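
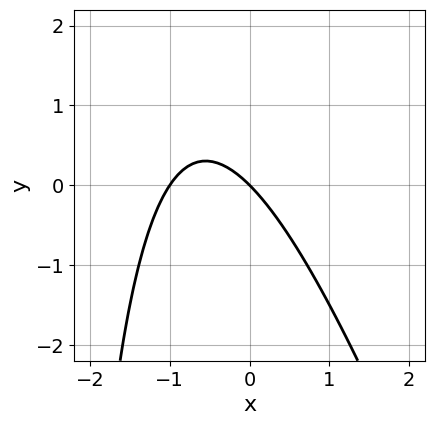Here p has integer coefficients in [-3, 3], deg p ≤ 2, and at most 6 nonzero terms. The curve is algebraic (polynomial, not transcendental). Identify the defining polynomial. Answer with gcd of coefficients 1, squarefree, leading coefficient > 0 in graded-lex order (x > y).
3*x^2 + x*y + 3*x + 3*y

Degree: no degree-1 curve has this shape, so deg p = 2.
From the axis intercepts and sections: it crosses the y-axis at the gridline y = 0; the x-axis gridline crossings are at x ∈ {-1, 0}.
Matching integer coefficients to the picture gives p.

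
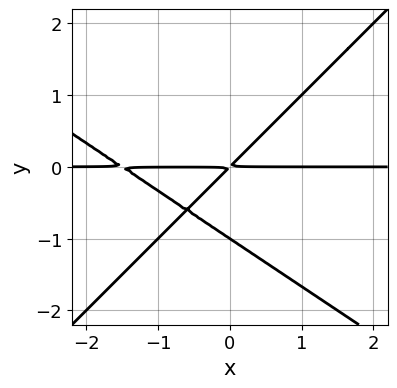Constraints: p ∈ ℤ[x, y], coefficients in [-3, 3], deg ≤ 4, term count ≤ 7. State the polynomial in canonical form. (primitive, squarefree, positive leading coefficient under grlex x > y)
1. Degree: the shape is more complex than any degree-2 curve, so deg p = 3.
2. From the visible intercepts: every point of the x-axis in the box is on the curve; it crosses the y-axis at the gridline y = -1.
3. These observations pin down the coefficients.

2*x^2*y + x*y^2 - 3*y^3 + 3*x*y - 3*y^2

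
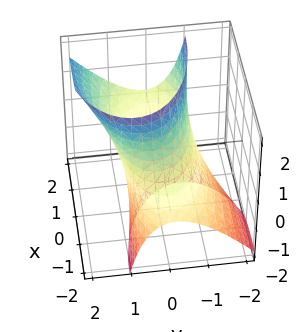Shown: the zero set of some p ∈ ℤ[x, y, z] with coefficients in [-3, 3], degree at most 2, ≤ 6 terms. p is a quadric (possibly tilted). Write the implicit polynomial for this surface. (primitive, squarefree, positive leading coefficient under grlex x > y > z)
1. Degree: no degree-1 surface has this shape, so deg p = 2.
2. Against the integer gridlines: it misses every integer gridline on the z-axis; among the integer gridlines, it crosses the y-axis at y ∈ {-1, 1}.
3. Solving for integer coefficients yields p as stated.

x^2 - 2*x*z + 3*y^2 - 2*y*z - 3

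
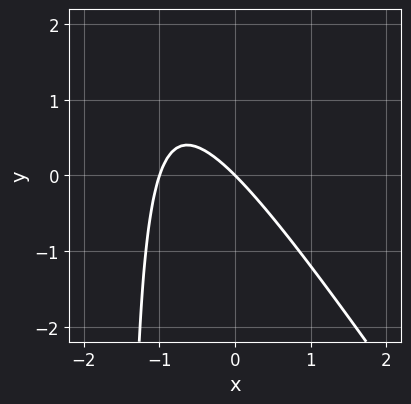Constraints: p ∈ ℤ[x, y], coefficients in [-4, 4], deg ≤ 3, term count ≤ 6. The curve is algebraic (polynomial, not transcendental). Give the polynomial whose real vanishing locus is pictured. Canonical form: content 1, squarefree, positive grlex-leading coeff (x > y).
3*x^2 + 2*x*y + 3*x + 3*y

First, the degree is 2 — the shape is more complex than any degree-1 curve.
Then, from the visible intercepts: the x-axis gridline crossings are at x ∈ {-1, 0}; it crosses the y-axis at the gridline y = 0.
Finally, together with the visible shape, these determine p as stated.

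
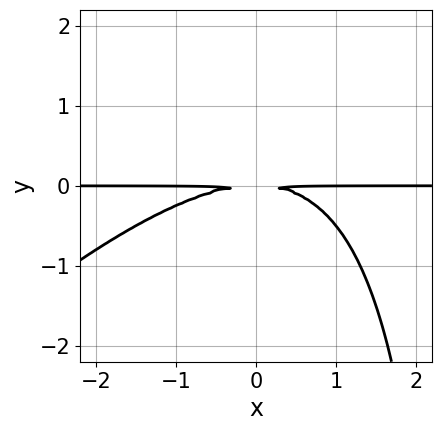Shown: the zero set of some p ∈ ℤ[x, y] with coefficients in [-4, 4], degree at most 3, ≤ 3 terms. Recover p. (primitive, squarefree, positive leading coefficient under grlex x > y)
The degree is 3 — no degree-2 curve has this shape.
Reading off the gridlines: every point of the x-axis in the box is on the curve.
These observations pin down the coefficients.

x^2*y - x*y^2 + 3*y^2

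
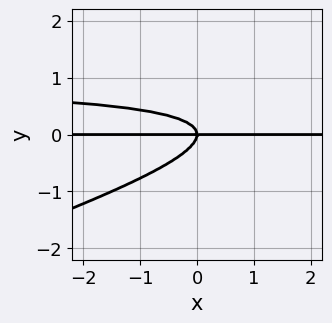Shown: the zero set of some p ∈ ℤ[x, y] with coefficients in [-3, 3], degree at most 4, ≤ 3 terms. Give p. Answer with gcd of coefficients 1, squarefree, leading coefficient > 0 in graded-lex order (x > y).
x*y^2 - 3*y^3 - x*y

1. deg p = 3. The shape is more complex than any degree-2 curve.
2. From the visible intercepts: every point of the x-axis in the box is on the curve; it crosses the y-axis at the gridline y = 0.
3. Fitting integer coefficients to these (and the overall shape) gives p.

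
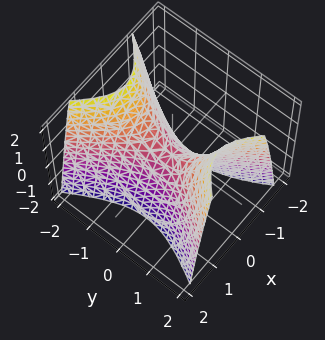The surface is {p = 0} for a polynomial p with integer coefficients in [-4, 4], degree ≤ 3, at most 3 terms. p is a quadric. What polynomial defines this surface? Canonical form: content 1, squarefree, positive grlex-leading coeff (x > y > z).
2*x^2 - y^2 + z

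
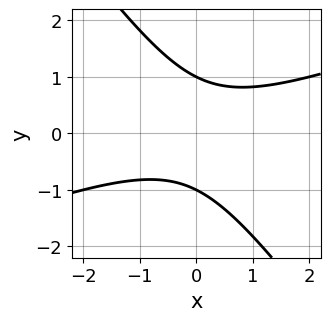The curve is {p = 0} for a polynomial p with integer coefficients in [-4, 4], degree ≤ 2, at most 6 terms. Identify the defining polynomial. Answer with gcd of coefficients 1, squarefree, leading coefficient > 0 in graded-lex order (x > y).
(a) The degree is 2 — no degree-1 curve has this shape.
(b) Observable constraints: the y-axis gridline crossings are at y ∈ {-1, 1}; the curve avoids every integer x-axis point in the box.
(c) Together with the visible shape, these determine p as stated.

x^2 - 2*x*y - 2*y^2 + 2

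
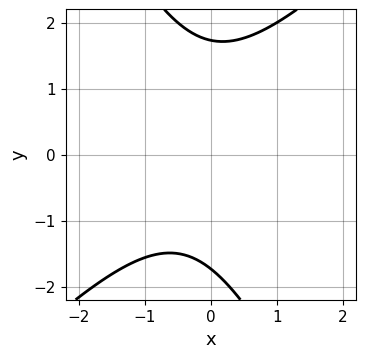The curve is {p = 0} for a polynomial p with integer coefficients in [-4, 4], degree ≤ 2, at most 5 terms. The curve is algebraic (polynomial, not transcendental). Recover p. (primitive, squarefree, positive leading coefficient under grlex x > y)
2*x^2 - x*y - y^2 + x + 3

First, degree: a generic line meets the curve in up to 2 points, so deg p = 2.
Next, against the integer gridlines: no x-intercept at any integer in the box.
Finally, matching integer coefficients to the picture gives p.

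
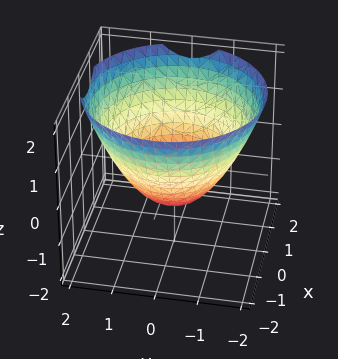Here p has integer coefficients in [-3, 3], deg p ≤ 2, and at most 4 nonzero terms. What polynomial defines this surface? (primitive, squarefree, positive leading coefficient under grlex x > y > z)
2*x^2 + 2*y^2 - 3*z - 3

(a) The degree is 2 — no degree-1 surface has this shape.
(b) By symmetry, every cross-section ⟂ z is a circle, so x, y appear only via x² + y².
(c) Observable constraints: a circular section at z = 1 has radius between 1 and 2; one z-axis crossing is at z = -1.
(d) These observations pin down the coefficients.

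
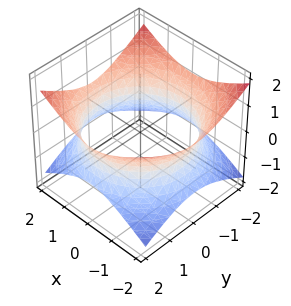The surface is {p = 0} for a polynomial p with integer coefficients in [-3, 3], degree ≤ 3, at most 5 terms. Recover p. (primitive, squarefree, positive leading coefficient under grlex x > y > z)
x^2 + y^2 - 2*z^2 - 3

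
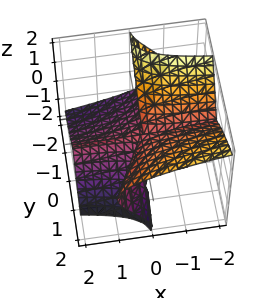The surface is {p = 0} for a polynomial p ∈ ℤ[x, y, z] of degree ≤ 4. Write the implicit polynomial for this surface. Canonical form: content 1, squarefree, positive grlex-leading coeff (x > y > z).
2*x*y^2 - y^3 + 3*y*z^2 + 2*z^3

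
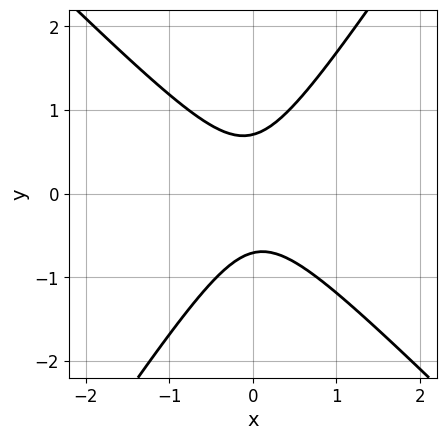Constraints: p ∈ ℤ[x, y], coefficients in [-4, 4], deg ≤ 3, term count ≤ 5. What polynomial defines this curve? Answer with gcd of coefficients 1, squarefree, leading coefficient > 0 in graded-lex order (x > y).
3*x^2 + x*y - 2*y^2 + 1

The degree is 2 — the shape is more complex than any degree-1 curve.
Reading off the gridlines: the curve avoids every integer x-axis point in the box.
Matching integer coefficients to the picture gives p.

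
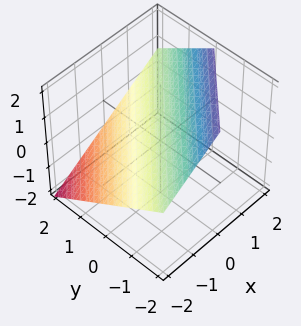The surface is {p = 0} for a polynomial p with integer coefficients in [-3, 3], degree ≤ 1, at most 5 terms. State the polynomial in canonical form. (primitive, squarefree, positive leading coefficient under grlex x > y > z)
1. The degree is 1 — every cross-section is a straight line — this is a plane.
2. From the visible intercepts: it meets the x-axis at x = -1 (among the integer gridlines); it crosses the y-axis at the gridline y = 1.
3. Putting this together gives p.

2*x - 2*y - 3*z + 2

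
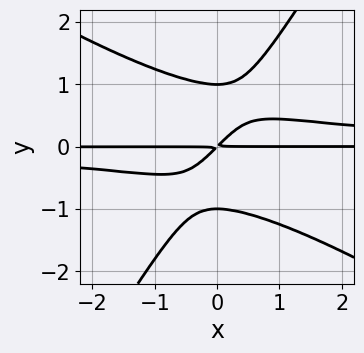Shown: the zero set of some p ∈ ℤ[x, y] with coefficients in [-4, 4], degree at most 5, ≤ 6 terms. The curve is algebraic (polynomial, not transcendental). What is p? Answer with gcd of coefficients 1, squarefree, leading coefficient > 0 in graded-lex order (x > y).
x^2*y^2 + x*y^3 - y^4 - x*y + y^2

(a) Degree: no degree-3 curve has this shape, so deg p = 4.
(b) Against the integer gridlines: the visible x-axis segment lies entirely on the curve; among the integer gridlines, it crosses the y-axis at y ∈ {-1, 1}.
(c) The integer polynomial consistent with all of this is the stated p.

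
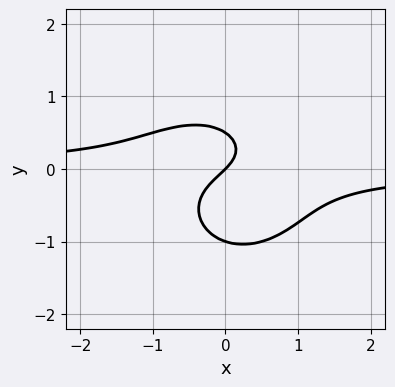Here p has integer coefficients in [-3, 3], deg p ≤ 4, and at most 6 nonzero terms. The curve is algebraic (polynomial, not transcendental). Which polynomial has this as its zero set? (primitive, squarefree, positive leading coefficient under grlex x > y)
(a) The degree is 3 — no degree-2 curve has this shape.
(b) From the visible intercepts: one x-axis crossing is at x = 0; among the integer gridlines, it crosses the y-axis at y ∈ {-1, 0}.
(c) Matching integer coefficients to the picture gives p.

2*x^2*y + 2*y^3 + y^2 + x - y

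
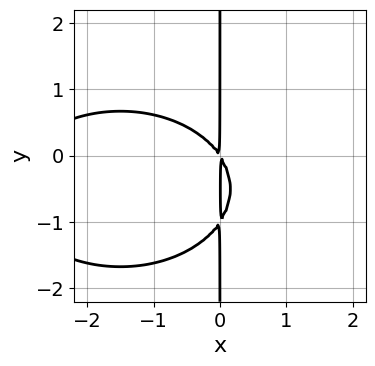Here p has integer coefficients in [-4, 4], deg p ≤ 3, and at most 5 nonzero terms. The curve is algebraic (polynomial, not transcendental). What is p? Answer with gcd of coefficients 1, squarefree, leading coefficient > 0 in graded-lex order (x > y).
x^3 + 2*x*y^2 + 3*x^2 + 2*x*y

1. Degree: a generic line meets the curve in up to 3 points, so deg p = 3.
2. Reading off the gridlines: every point of the y-axis in the box is on the curve.
3. Matching integer coefficients to the picture gives p.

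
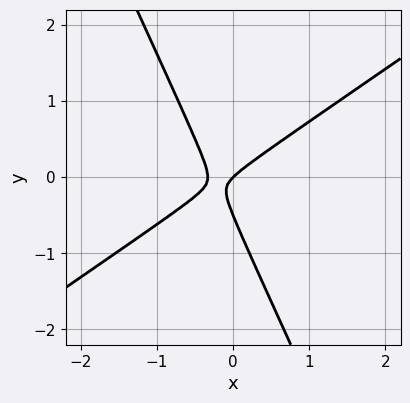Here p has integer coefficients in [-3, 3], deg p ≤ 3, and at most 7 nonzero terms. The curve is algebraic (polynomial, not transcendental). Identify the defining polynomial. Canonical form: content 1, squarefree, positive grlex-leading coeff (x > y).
3*x^2 - 3*x*y - 2*y^2 + x - y

(a) The degree is 2 — the shape is more complex than any degree-1 curve.
(b) From the axis intercepts and sections: it meets the x-axis at x = 0 (among the integer gridlines); it crosses the y-axis at the gridline y = 0.
(c) Together with the visible shape, these determine p as stated.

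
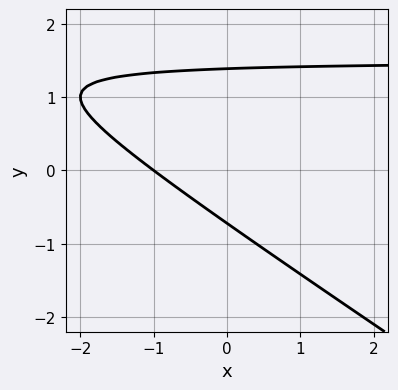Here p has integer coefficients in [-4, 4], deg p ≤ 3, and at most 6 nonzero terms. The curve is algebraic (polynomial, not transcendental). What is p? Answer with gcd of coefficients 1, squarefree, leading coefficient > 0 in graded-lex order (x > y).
deg p = 2. The shape is more complex than any degree-1 curve.
From the visible intercepts: it crosses the x-axis at the gridline x = -1.
Fitting integer coefficients to these (and the overall shape) gives p.

2*x*y + 3*y^2 - 3*x - 2*y - 3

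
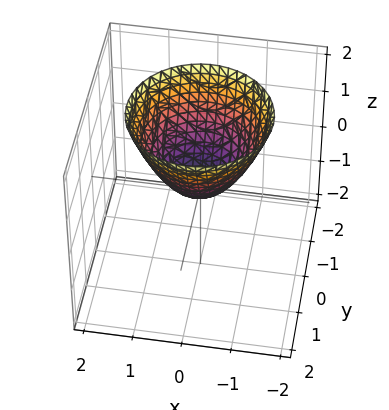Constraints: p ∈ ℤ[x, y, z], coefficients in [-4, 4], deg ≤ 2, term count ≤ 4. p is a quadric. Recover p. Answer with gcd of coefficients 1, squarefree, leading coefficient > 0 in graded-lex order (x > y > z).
1. Degree: a paraboloid; a quadric, so deg p = 2.
2. Symmetry: the z-axis is an axis of rotation, so x and y enter only as x² + y².
3. From the visible intercepts: it meets the z-axis at z = 0 (among the integer gridlines); a circular section at z = 1 has radius exactly 1.
4. Assembling these constraints gives the stated polynomial.

x^2 + y^2 - z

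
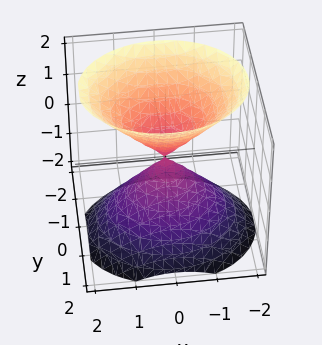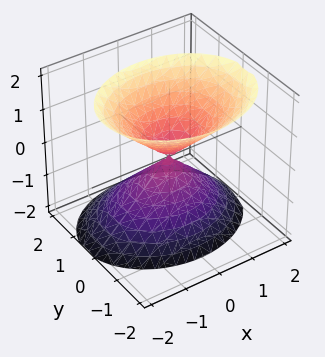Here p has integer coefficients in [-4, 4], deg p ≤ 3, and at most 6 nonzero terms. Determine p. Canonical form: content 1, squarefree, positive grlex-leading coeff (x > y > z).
2*x^2 + 3*y^2 + y*z - 2*z^2

(a) There are 2 components.
(b) Degree: the shape is more complex than any degree-1 surface, so deg p = 2.
(c) Reading off the gridlines: one z-axis crossing is at z = 0; it meets the y-axis at y = 0 (among the integer gridlines).
(d) These observations pin down the coefficients.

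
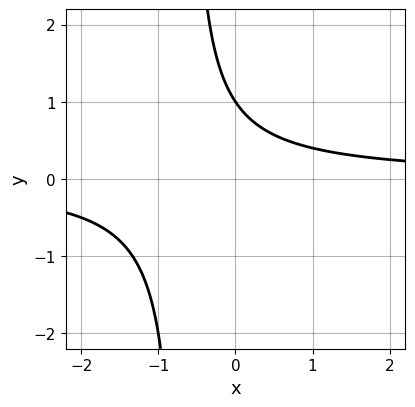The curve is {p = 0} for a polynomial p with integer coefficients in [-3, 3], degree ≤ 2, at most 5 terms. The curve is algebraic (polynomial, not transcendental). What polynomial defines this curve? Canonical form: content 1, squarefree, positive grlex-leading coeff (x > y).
3*x*y + 2*y - 2

First, deg p = 2. The shape is more complex than any degree-1 curve.
Then, reading off the gridlines: it misses every integer gridline on the x-axis; one y-axis crossing is at y = 1.
Finally, these observations pin down the coefficients.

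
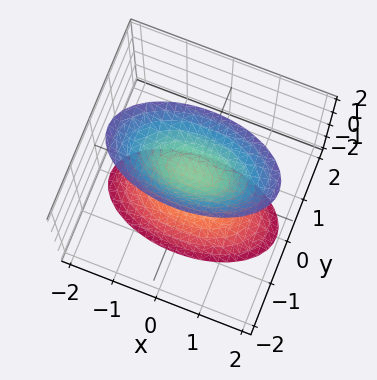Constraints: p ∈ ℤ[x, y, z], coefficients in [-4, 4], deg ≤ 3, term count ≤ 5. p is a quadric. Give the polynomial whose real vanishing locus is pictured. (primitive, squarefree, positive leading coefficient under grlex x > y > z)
1. The picture has 2 separate pieces. Treating them together as one polynomial.
2. The degree is 2 — two separate bowl-shaped sheets opening away from each other; a quadric.
3. Symmetries: mirror symmetry x ↦ −x ⇒ only even powers of x; the y ↦ −y reflection is a symmetry, so y appears only in even powers; mirror symmetry z ↦ −z ⇒ only even powers of z.
4. From the visible intercepts: no x-intercept at any integer in the box; the z-axis gridline crossings are at z ∈ {-1, 1}; it misses every integer gridline on the y-axis.
5. Solving for integer coefficients yields p as stated.

x^2 + 3*y^2 - z^2 + 1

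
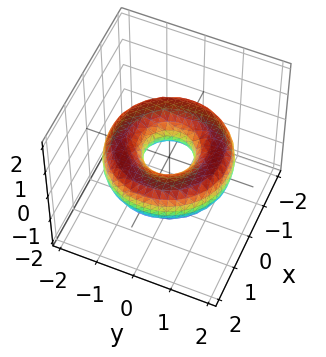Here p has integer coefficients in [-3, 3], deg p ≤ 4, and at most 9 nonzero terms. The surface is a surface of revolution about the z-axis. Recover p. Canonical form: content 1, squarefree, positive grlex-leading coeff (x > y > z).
x^4 + 2*x^2*y^2 + y^4 - 3*x^2 - 3*y^2 + 3*z^2 + 1

1. deg p = 4. A generic line meets the surface in up to 4 points.
2. Symmetries: rotational symmetry about the z-axis ⇒ p depends on x, y only through x² + y².
3. Observable constraints: a circular section at z = 0 has radius between 0 and 1; it misses every integer gridline on the z-axis.
4. Assembling these constraints gives the stated polynomial.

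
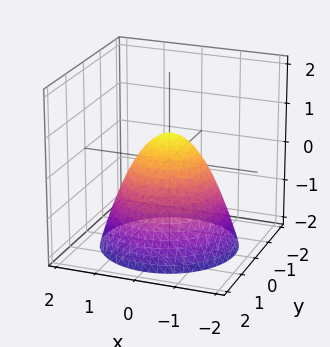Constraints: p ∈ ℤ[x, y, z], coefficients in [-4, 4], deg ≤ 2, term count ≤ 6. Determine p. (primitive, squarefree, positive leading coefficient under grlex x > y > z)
3*x^2 + 3*y^2 + 3*z - 2

First, deg p = 2. The shape is more complex than any degree-1 surface.
Next, symmetries: the z-axis is an axis of rotation, so x and y enter only as x² + y².
Then, from the visible intercepts: a circular section at z = -1 has radius between 1 and 2.
Finally, the integer polynomial consistent with all of this is the stated p.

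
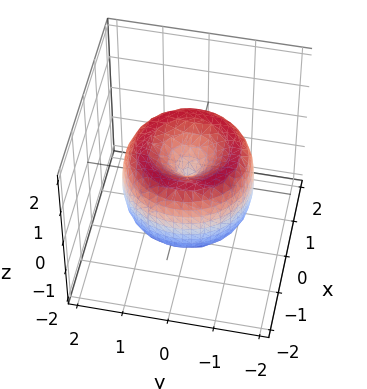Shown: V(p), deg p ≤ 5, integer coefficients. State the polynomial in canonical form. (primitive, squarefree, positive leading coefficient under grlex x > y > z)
x^4 + 2*x^2*y^2 + y^4 - 2*x^2 - 2*y^2 + z^2

1. deg p = 4.
2. Symmetries: rotational symmetry about the z-axis ⇒ p depends on x, y only through x² + y².
3. Checking where it meets the axes: it meets the z-axis at z = 0 (among the integer gridlines); one y-axis crossing is at y = 0; a circular section at z = 1 has radius exactly 1; one x-axis crossing is at x = 0.
4. These observations pin down the coefficients.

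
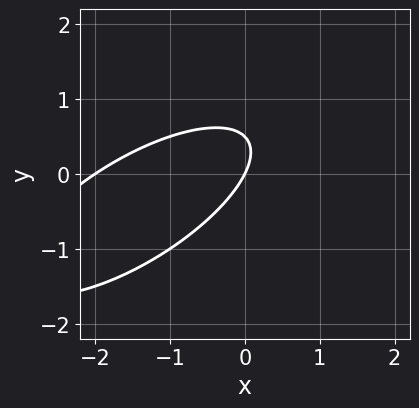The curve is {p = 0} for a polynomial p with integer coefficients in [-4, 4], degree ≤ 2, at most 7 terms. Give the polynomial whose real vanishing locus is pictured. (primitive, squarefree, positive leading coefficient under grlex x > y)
x^2 - 2*x*y + 2*y^2 + 2*x - y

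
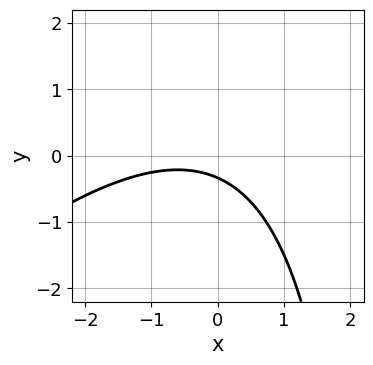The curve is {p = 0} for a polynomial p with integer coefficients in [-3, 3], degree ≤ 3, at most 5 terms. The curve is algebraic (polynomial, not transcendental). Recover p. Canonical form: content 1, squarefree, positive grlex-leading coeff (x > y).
x^2 - x*y + x + 3*y + 1

deg p = 2.
From the axis intercepts and sections: the curve avoids every integer x-axis point in the box.
Fitting integer coefficients to these (and the overall shape) gives p.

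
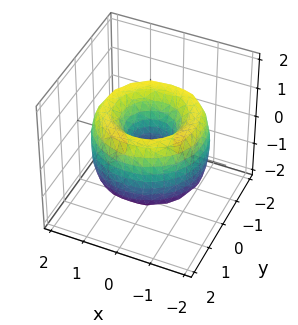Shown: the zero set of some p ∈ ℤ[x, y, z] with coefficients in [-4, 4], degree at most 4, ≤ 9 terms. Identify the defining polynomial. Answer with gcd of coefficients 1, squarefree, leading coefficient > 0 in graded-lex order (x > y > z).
x^4 + 2*x^2*y^2 + y^4 - 3*x^2 - 3*y^2 + z^2 + 1

Degree: a generic line meets the surface in up to 4 points, so deg p = 4.
Symmetries: rotational symmetry about the z-axis ⇒ p depends on x, y only through x² + y².
Against the integer gridlines: a circular section at z = 1 has radius exactly 1; it misses every integer gridline on the z-axis.
Matching integer coefficients to the picture gives p.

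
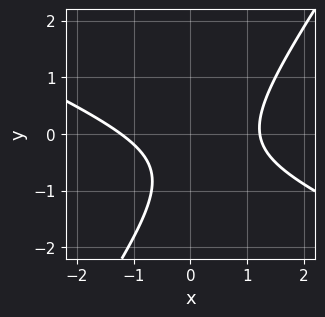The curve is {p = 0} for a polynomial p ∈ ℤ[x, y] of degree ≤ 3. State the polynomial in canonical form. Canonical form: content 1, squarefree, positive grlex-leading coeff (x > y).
2*x^2 + 3*x*y - 3*y^2 - 3*y - 3

First, degree: a generic line meets the curve in up to 2 points, so deg p = 2.
Then, reading off the gridlines: no y-intercept at any integer in the box.
Finally, fitting integer coefficients to these (and the overall shape) gives p.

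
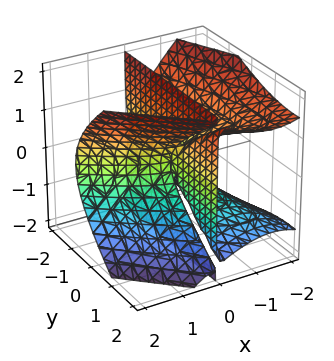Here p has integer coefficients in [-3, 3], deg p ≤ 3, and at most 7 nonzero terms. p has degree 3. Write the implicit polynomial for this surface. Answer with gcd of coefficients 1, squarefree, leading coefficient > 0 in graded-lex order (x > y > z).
2*x^3 + 3*x^2*y + x*y^2 - 3*x*z^2 + 3*x*y

The degree is 3 — the shape is more complex than any degree-2 surface.
From the visible intercepts: it meets the x-axis at x = 0 (among the integer gridlines); every point of the z-axis in the box is on the surface; the visible y-axis segment lies entirely on the surface.
Putting this together gives p.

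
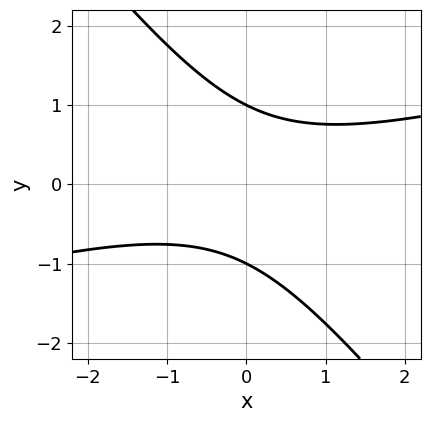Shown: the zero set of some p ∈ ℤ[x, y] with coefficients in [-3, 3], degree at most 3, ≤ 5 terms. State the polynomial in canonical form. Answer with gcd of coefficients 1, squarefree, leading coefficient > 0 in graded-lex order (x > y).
x^2 - 3*x*y - 3*y^2 + 3

1. The degree is 2 — no degree-1 curve has this shape.
2. Against the integer gridlines: the y-axis gridline crossings are at y ∈ {-1, 1}; it misses every integer gridline on the x-axis.
3. Matching integer coefficients to the picture gives p.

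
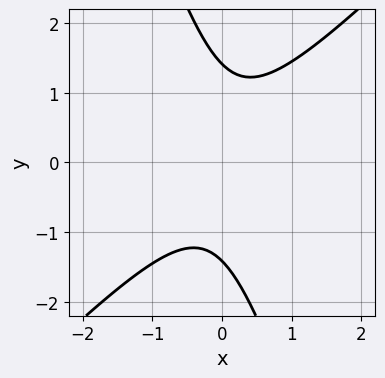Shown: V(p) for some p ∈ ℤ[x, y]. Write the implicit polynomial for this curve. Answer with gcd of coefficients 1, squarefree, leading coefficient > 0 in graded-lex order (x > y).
3*x^2 - 2*x*y - y^2 + 2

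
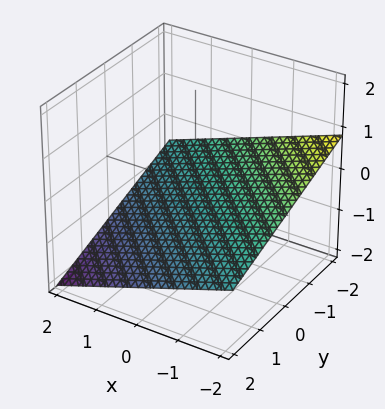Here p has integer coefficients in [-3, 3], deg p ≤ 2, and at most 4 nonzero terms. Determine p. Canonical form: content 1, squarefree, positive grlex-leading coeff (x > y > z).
(a) Degree: the surface is flat (a plane), so deg p = 1.
(b) Observable constraints: one y-axis crossing is at y = -2; one x-axis crossing is at x = -2.
(c) Fitting integer coefficients to these (and the overall shape) gives p.

x + y + 3*z + 2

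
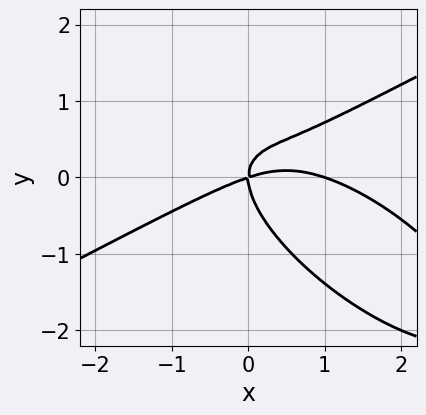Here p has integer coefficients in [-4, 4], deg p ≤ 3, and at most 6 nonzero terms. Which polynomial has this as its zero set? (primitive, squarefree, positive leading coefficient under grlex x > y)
x^3 - 2*x*y^2 - 3*y^3 - x^2 + 3*x*y

1. The degree is 3 — a generic line meets the curve in up to 3 points.
2. Against the integer gridlines: one y-axis crossing is at y = 0; the x-axis gridline crossings are at x ∈ {0, 1}.
3. These observations pin down the coefficients.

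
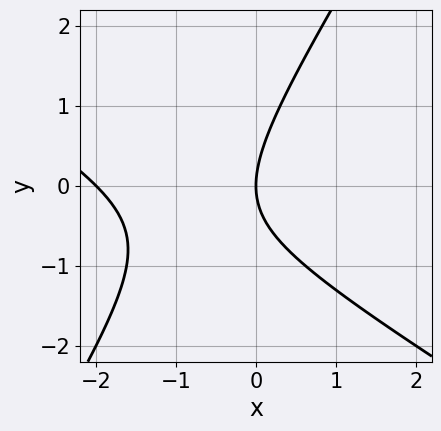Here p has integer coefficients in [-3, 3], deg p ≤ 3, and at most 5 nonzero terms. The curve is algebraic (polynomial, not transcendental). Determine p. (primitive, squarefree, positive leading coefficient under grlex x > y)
The degree is 2 — no degree-1 curve has this shape.
Against the integer gridlines: among the integer gridlines, it crosses the x-axis at x ∈ {-2, 0}; it crosses the y-axis at the gridline y = 0.
Putting this together gives p.

x^2 + x*y - y^2 + 2*x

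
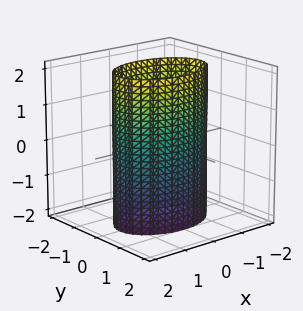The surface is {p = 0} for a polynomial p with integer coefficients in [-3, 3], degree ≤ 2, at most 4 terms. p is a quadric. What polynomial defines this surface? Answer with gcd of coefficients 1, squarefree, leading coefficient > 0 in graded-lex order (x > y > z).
1. deg p = 2. Constant cross-section along one axis; a quadric.
2. Symmetries: the x ↦ −x reflection is a symmetry, so x appears only in even powers; the y ↦ −y reflection is a symmetry, so y appears only in even powers; the z ↦ −z reflection is a symmetry, so z appears only in even powers.
3. Checking where it meets the axes: the surface avoids every integer z-axis point in the box; the y-axis gridline crossings are at y ∈ {-1, 1}.
4. Putting this together gives p.

x^2 + 2*y^2 - 2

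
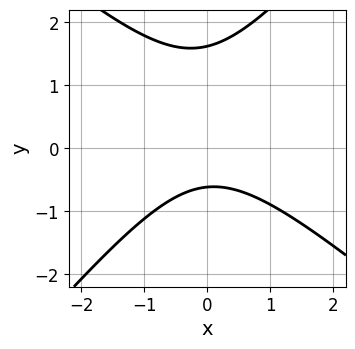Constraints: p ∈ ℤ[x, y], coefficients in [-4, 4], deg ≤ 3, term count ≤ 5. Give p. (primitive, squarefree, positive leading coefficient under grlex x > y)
3*x^2 + x*y - 3*y^2 + 3*y + 3

(a) The degree is 2 — no degree-1 curve has this shape.
(b) Against the integer gridlines: it misses every integer gridline on the x-axis.
(c) Putting this together gives p.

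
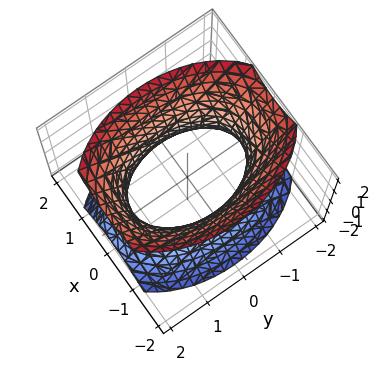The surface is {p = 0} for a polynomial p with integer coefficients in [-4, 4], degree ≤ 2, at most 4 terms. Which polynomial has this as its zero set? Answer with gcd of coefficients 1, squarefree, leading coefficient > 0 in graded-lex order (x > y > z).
2*x^2 + y^2 - z^2 - 2

1. The degree is 2 — one connected sheet with a waist; a quadric.
2. Symmetries: mirror symmetry z ↦ −z ⇒ only even powers of z; it's symmetric under x → −x, forcing even powers of x; mirror symmetry y ↦ −y ⇒ only even powers of y.
3. Observable constraints: among the integer gridlines, it crosses the x-axis at x ∈ {-1, 1}; the surface avoids every integer z-axis point in the box.
4. The integer polynomial consistent with all of this is the stated p.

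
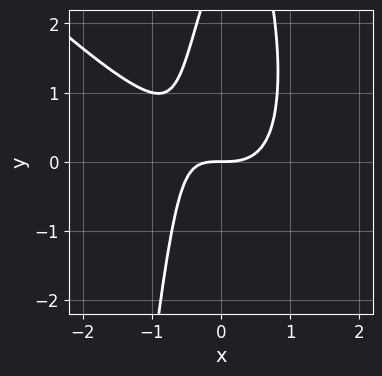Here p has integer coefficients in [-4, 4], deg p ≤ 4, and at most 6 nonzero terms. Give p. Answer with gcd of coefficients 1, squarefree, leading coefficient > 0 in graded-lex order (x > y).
deg p = 3. No degree-2 curve has this shape.
Checking where it meets the axes: it meets the y-axis at y = 0 (among the integer gridlines); it meets the x-axis at x = 0 (among the integer gridlines).
Together with the visible shape, these determine p as stated.

3*x^3 + 3*x^2*y - 2*x*y + y^2 - 3*y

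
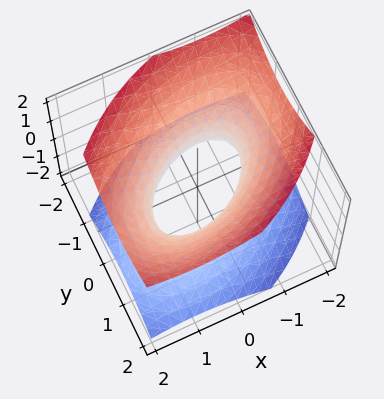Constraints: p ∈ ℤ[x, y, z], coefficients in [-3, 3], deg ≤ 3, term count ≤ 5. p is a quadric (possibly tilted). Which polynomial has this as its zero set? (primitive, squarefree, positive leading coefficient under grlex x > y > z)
2*x^2 - 2*x*y + 3*y^2 - 3*z^2 - 2

1. deg p = 2. A generic line meets the surface in up to 2 points.
2. Checking where it meets the axes: the surface avoids every integer z-axis point in the box; among the integer gridlines, it crosses the x-axis at x ∈ {-1, 1}.
3. Matching integer coefficients to the picture gives p.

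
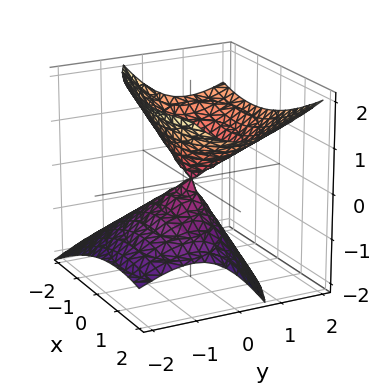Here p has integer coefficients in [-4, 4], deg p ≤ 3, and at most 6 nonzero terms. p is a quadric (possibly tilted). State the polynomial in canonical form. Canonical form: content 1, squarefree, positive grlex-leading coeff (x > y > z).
(a) Degree: the shape is more complex than any degree-1 surface, so deg p = 2.
(b) Against the integer gridlines: one x-axis crossing is at x = 0; one z-axis crossing is at z = 0.
(c) Putting this together gives p.

x^2 + x*y + 2*y^2 - 2*y*z - 2*z^2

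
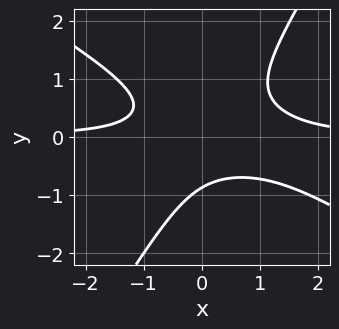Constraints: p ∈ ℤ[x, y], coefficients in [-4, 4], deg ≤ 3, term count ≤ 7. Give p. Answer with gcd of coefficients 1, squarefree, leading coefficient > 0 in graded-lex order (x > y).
1. The degree is 3 — the shape is more complex than any degree-2 curve.
2. Against the integer gridlines: it misses every integer gridline on the x-axis.
3. Assembling these constraints gives the stated polynomial.

3*x^2*y + 3*x*y^2 - 3*y^3 - 2*x*y - 2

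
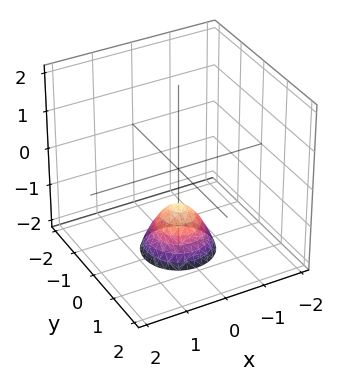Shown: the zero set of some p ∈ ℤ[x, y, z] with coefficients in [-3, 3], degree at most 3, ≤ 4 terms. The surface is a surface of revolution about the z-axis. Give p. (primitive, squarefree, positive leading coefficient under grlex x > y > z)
3*x^2 + 3*y^2 + 2*z + 2

(a) Degree: the shape is more complex than any degree-1 surface, so deg p = 2.
(b) Symmetry: the surface is invariant under rotation about z: p = q(x² + y², z).
(c) Observable constraints: it misses every integer gridline on the y-axis; a circular section at z = -2 has radius between 0 and 1.
(d) Assembling these constraints gives the stated polynomial.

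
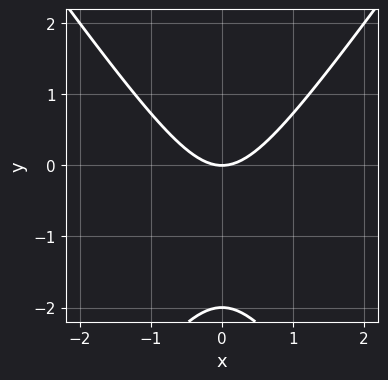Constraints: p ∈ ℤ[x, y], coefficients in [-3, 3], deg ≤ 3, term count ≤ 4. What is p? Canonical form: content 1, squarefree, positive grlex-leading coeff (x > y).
First, degree: the shape is more complex than any degree-1 curve, so deg p = 2.
Then, symmetries: the x ↦ −x reflection is a symmetry, so x appears only in even powers.
Then, checking where it meets the axes: it meets the x-axis at x = 0 (among the integer gridlines); among the integer gridlines, it crosses the y-axis at y ∈ {-2, 0}.
Finally, putting this together gives p.

2*x^2 - y^2 - 2*y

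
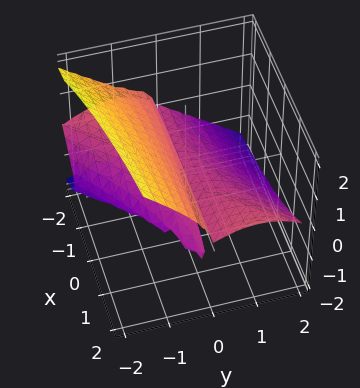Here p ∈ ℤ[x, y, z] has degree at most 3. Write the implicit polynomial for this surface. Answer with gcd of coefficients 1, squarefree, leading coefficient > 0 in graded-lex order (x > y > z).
deg p = 3. A generic line meets the surface in up to 3 points.
Reading off the gridlines: the visible x-axis segment lies entirely on the surface; it crosses the z-axis at the gridline z = 0.
Together with the visible shape, these determine p as stated.

x*y^2 - y^3 - 2*z^3 - 3*y*z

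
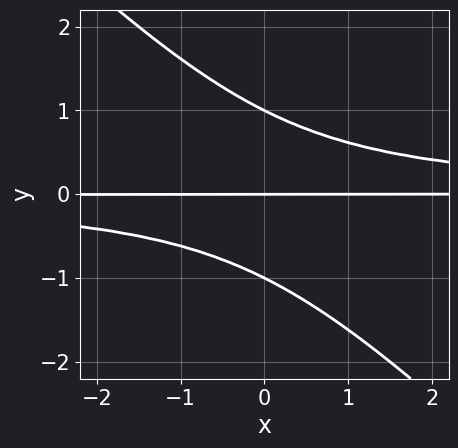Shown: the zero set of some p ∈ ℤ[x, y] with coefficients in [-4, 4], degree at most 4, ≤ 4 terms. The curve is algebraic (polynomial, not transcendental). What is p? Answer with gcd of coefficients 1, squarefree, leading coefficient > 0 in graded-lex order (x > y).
1. The degree is 3 — the shape is more complex than any degree-2 curve.
2. From the visible intercepts: every point of the x-axis in the box is on the curve; among the integer gridlines, it crosses the y-axis at y ∈ {-1, 0, 1}.
3. Putting this together gives p.

x*y^2 + y^3 - y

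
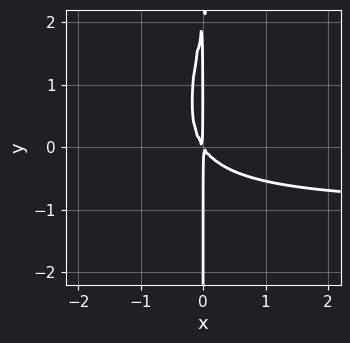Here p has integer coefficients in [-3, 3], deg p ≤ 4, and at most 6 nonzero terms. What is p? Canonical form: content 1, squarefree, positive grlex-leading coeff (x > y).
3*x^2*y - x*y^2 + 3*x^2 + 2*x*y

deg p = 3.
Observable constraints: the visible y-axis segment lies entirely on the curve.
Fitting integer coefficients to these (and the overall shape) gives p.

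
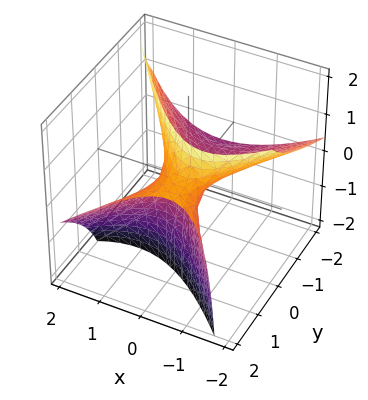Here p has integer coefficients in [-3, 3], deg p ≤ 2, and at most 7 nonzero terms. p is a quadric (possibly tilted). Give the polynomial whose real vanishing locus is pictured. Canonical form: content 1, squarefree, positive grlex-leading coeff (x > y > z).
2*x^2 + 2*x*z - y^2 + 3*y*z - 2*z

deg p = 2. No degree-1 surface has this shape.
Against the integer gridlines: one x-axis crossing is at x = 0; it meets the y-axis at y = 0 (among the integer gridlines); it crosses the z-axis at the gridline z = 0.
These observations pin down the coefficients.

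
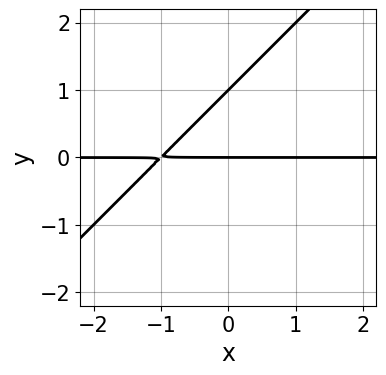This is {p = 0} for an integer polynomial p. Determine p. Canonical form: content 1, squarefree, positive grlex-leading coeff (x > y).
1. Degree: the shape is more complex than any degree-1 curve, so deg p = 2.
2. Against the integer gridlines: the visible x-axis segment lies entirely on the curve; among the integer gridlines, it crosses the y-axis at y ∈ {0, 1}.
3. The integer polynomial consistent with all of this is the stated p.

x*y - y^2 + y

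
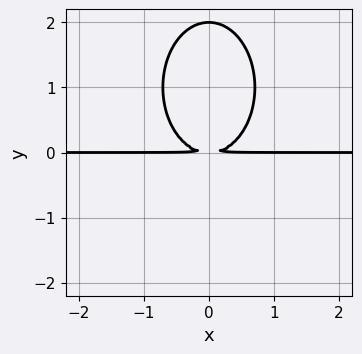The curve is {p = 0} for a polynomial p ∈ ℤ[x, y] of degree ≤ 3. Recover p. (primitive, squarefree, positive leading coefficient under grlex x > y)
2*x^2*y + y^3 - 2*y^2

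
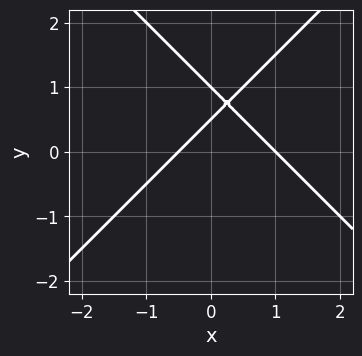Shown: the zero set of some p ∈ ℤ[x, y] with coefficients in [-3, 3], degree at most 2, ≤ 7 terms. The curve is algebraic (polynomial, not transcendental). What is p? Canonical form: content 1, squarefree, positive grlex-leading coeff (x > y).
Degree: the shape is more complex than any degree-1 curve, so deg p = 2.
Checking where it meets the axes: it meets the y-axis at y = 1 (among the integer gridlines); it crosses the x-axis at the gridline x = 1.
Assembling these constraints gives the stated polynomial.

2*x^2 - 2*y^2 - x + 3*y - 1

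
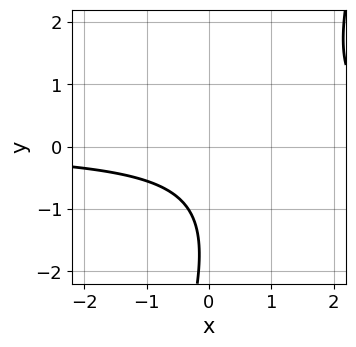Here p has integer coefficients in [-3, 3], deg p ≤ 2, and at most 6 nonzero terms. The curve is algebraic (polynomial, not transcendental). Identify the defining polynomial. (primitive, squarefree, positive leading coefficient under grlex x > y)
3*x*y - y^2 - 3*y - 3

The degree is 2 — the shape is more complex than any degree-1 curve.
From the axis intercepts and sections: no y-intercept at any integer in the box; the curve avoids every integer x-axis point in the box.
These observations pin down the coefficients.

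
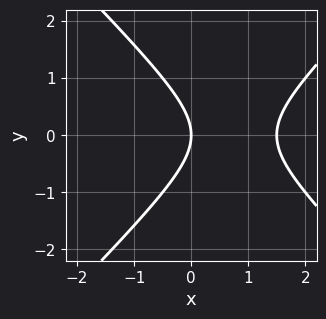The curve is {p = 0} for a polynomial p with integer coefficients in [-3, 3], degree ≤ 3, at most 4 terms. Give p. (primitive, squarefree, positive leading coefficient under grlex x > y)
Degree: a generic line meets the curve in up to 2 points, so deg p = 2.
Symmetries: the y ↦ −y reflection is a symmetry, so y appears only in even powers.
From the axis intercepts and sections: one y-axis crossing is at y = 0; it crosses the x-axis at the gridline x = 0.
The integer polynomial consistent with all of this is the stated p.

2*x^2 - 2*y^2 - 3*x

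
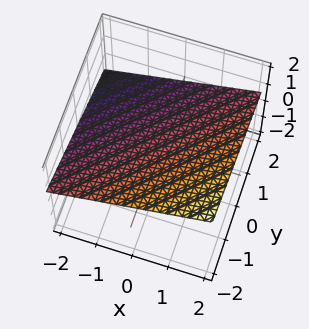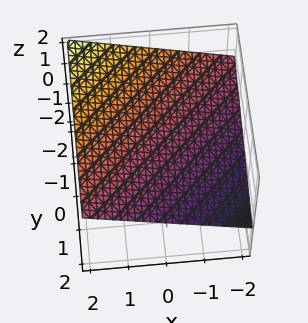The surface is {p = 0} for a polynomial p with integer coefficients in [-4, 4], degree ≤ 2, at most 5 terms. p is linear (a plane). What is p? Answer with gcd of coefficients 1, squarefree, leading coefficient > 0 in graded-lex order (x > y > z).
x - y - 3*z + 2

(a) The degree is 1 — every cross-section is a straight line — this is a plane.
(b) From the axis intercepts and sections: it crosses the x-axis at the gridline x = -2; it crosses the y-axis at the gridline y = 2.
(c) The integer polynomial consistent with all of this is the stated p.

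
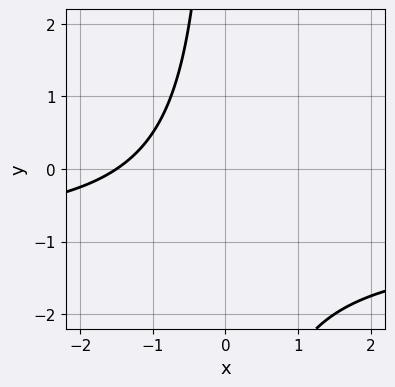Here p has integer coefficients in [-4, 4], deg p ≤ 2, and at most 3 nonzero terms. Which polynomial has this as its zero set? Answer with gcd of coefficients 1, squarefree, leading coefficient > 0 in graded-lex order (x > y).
2*x*y + 2*x + 3

(a) The degree is 2 — a generic line meets the curve in up to 2 points.
(b) Checking where it meets the axes: the curve avoids every integer y-axis point in the box.
(c) Fitting integer coefficients to these (and the overall shape) gives p.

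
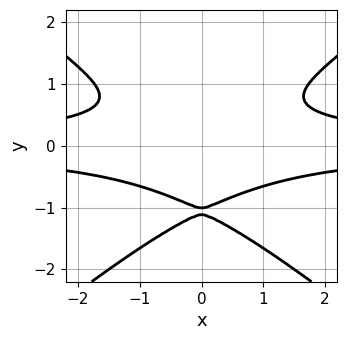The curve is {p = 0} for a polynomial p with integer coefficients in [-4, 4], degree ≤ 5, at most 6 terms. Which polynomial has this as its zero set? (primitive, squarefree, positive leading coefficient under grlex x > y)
First, the degree is 4 — a generic line meets the curve in up to 4 points.
Next, symmetries: it's symmetric under x → −x, forcing even powers of x.
Then, against the integer gridlines: no x-intercept at any integer in the box; it meets the y-axis at y = -1 (among the integer gridlines).
Finally, putting this together gives p.

2*x^2*y^2 - 3*y^4 - 3*y^3 + 2*y^2 - 2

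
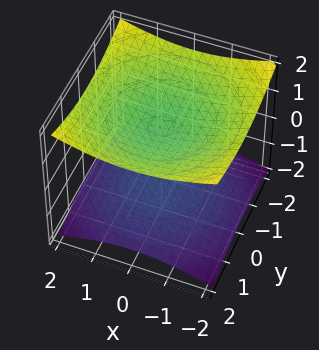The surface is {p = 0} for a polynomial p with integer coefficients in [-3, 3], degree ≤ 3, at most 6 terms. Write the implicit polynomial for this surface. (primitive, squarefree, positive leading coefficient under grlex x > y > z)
First, there are 2 components. They look like related sheets of one shape, so recover p as a whole.
Then, deg p = 2. Two sheets facing apart; a quadric.
Next, symmetries: the z ↦ −z reflection is a symmetry, so z appears only in even powers; the z-axis is an axis of rotation, so x and y enter only as x² + y².
Next, checking where it meets the axes: no x-intercept at any integer in the box; the z-axis gridline crossings are at z ∈ {-1, 1}; it misses every integer gridline on the y-axis.
Finally, putting this together gives p.

x^2 + y^2 - 3*z^2 + 3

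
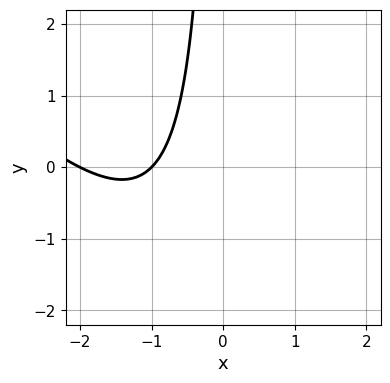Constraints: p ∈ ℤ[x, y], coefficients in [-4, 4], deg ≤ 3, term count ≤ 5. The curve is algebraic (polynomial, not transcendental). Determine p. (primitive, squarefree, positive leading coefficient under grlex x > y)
deg p = 2. A generic line meets the curve in up to 2 points.
Reading off the gridlines: the curve avoids every integer y-axis point in the box; among the integer gridlines, it crosses the x-axis at x ∈ {-2, -1}.
Solving for integer coefficients yields p as stated.

x^2 + x*y + 3*x + 2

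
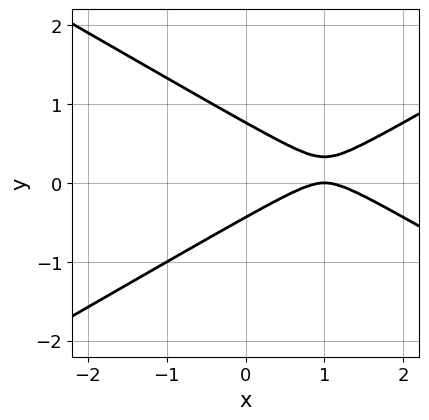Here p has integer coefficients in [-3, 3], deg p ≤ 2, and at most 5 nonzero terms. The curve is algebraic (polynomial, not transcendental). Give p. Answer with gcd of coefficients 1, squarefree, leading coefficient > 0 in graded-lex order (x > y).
The degree is 2 — no degree-1 curve has this shape.
From the axis intercepts and sections: one x-axis crossing is at x = 1.
Putting this together gives p.

x^2 - 3*y^2 - 2*x + y + 1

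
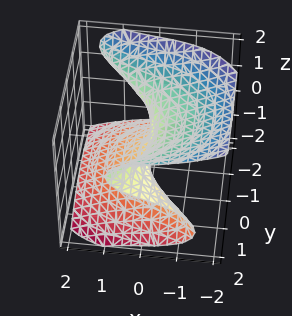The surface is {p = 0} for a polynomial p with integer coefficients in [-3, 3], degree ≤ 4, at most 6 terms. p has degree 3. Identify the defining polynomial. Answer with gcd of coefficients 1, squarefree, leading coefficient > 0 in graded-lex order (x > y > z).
x^3 - 2*y^2*z + y*z^2 + 3*z^3 + 3*x

First, deg p = 3. No degree-2 surface has this shape.
Then, from the visible intercepts: the visible y-axis segment lies entirely on the surface; it crosses the x-axis at the gridline x = 0.
Finally, these observations pin down the coefficients.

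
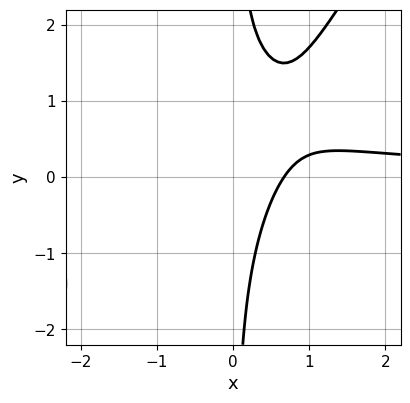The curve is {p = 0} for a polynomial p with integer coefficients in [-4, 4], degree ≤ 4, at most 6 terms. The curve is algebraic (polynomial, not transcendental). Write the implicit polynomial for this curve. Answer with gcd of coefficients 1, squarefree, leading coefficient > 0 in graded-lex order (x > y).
1. deg p = 3. No degree-2 curve has this shape.
2. Checking where it meets the axes: it misses every integer gridline on the y-axis.
3. These observations pin down the coefficients.

3*x^2*y - 2*x*y^2 + x*y - 3*x + 2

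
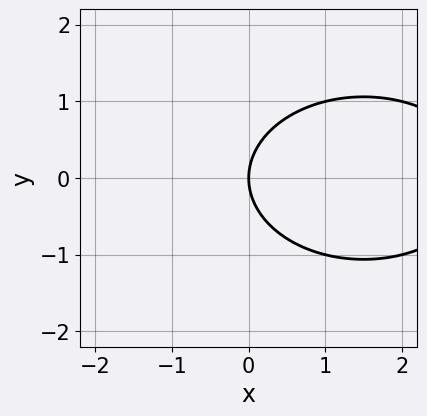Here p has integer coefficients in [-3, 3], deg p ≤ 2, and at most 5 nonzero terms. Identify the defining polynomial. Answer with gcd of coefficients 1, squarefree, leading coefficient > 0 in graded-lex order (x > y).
x^2 + 2*y^2 - 3*x

1. Degree: a generic line meets the curve in up to 2 points, so deg p = 2.
2. Symmetries: mirror symmetry y ↦ −y ⇒ only even powers of y.
3. From the visible intercepts: one y-axis crossing is at y = 0; it crosses the x-axis at the gridline x = 0.
4. Assembling these constraints gives the stated polynomial.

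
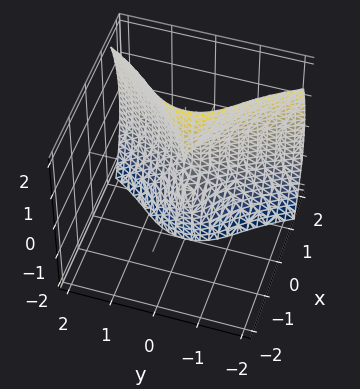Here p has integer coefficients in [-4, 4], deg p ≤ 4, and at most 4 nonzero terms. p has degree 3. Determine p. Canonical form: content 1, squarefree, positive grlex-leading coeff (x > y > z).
Degree: no degree-2 surface has this shape, so deg p = 3.
From the axis intercepts and sections: every point of the z-axis in the box is on the surface.
The integer polynomial consistent with all of this is the stated p.

3*x^3 + x*z^2 - 2*x^2 - 2*y^2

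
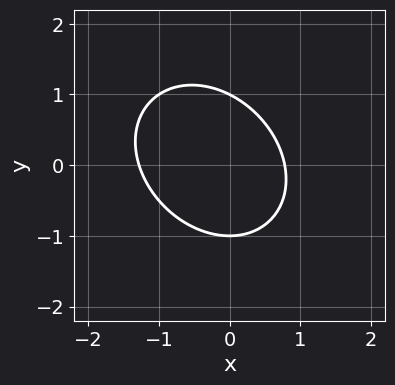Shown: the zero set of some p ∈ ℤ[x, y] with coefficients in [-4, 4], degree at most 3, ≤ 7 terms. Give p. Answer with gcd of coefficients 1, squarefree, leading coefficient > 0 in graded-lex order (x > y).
2*x^2 + x*y + 2*y^2 + x - 2

deg p = 2. The shape is more complex than any degree-1 curve.
From the visible intercepts: the y-axis gridline crossings are at y ∈ {-1, 1}.
Matching integer coefficients to the picture gives p.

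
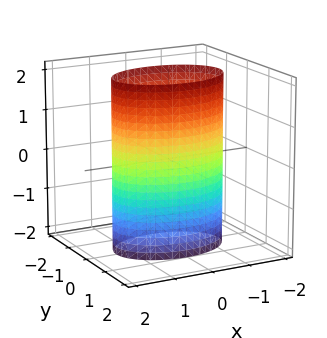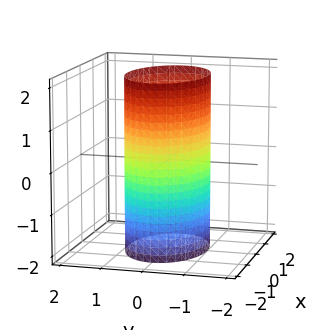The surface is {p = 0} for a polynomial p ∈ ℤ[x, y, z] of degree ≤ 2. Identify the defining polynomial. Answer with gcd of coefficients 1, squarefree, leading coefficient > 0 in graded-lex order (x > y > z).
x^2 + 2*y^2 - 2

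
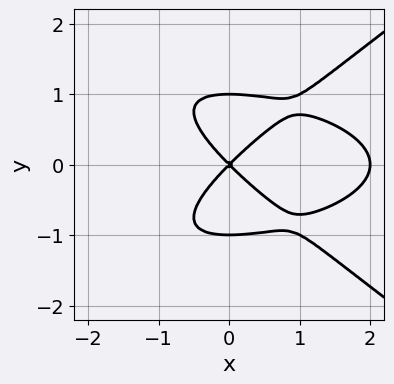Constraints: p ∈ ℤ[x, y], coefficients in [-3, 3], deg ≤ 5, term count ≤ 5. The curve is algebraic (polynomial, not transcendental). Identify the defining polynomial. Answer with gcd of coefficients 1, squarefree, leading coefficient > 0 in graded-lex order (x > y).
(a) deg p = 4. The shape is more complex than any degree-3 curve.
(b) Symmetries: the y ↦ −y reflection is a symmetry, so y appears only in even powers.
(c) From the visible intercepts: the x-axis gridline crossings are at x ∈ {0, 2}; among the integer gridlines, it crosses the y-axis at y ∈ {-1, 0, 1}.
(d) Solving for integer coefficients yields p as stated.

x^2*y^2 - 2*y^4 + x^3 - 2*x^2 + 2*y^2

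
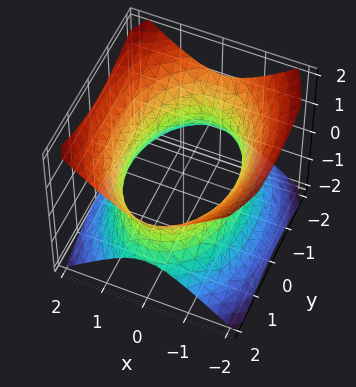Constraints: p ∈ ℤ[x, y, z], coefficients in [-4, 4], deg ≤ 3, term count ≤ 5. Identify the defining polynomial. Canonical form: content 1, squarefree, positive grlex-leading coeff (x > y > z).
The degree is 2 — one connected sheet with a waist; a quadric.
Symmetries: it's symmetric under y → −y, forcing even powers of y; it's symmetric under z → −z, forcing even powers of z; it's symmetric under x → −x, forcing even powers of x.
Observable constraints: it misses every integer gridline on the z-axis.
Assembling these constraints gives the stated polynomial.

2*x^2 + y^2 - 2*z^2 - 3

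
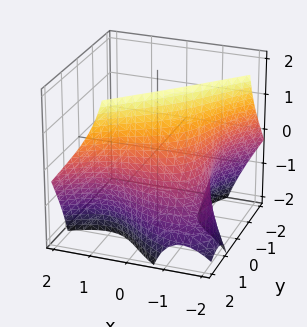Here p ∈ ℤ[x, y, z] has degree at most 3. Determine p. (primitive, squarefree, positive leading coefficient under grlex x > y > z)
Degree: no degree-2 surface has this shape, so deg p = 3.
Observable constraints: no z-intercept at any integer in the box.
Putting this together gives p.

x^3 + 2*x*y*z - y^3 + 3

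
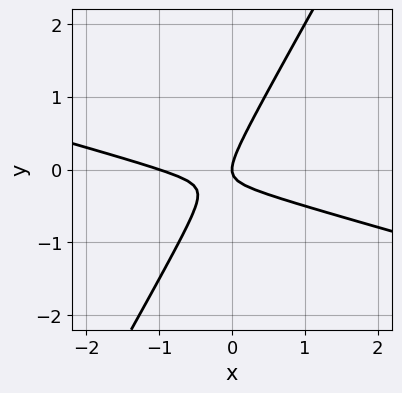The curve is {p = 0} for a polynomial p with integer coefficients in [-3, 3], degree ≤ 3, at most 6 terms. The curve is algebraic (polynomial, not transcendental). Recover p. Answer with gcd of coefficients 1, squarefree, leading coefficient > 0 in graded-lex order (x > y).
1. Degree: no degree-1 curve has this shape, so deg p = 2.
2. From the axis intercepts and sections: one y-axis crossing is at y = 0; among the integer gridlines, it crosses the x-axis at x ∈ {-1, 0}.
3. Putting this together gives p.

x^2 + 3*x*y - 2*y^2 + x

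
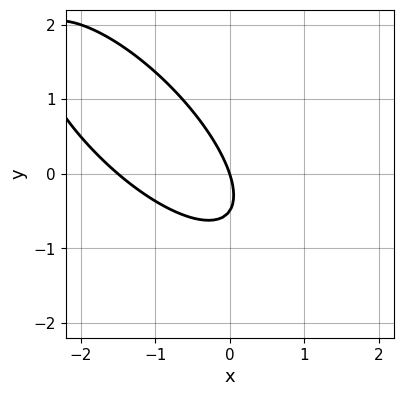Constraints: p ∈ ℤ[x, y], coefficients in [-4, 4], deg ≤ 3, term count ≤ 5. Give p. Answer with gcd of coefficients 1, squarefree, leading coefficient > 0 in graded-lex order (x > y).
(a) The degree is 2 — a generic line meets the curve in up to 2 points.
(b) Checking where it meets the axes: it crosses the x-axis at the gridline x = 0; one y-axis crossing is at y = 0.
(c) Together with the visible shape, these determine p as stated.

2*x^2 + 3*x*y + 2*y^2 + 3*x + y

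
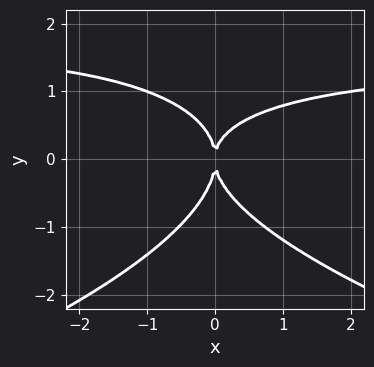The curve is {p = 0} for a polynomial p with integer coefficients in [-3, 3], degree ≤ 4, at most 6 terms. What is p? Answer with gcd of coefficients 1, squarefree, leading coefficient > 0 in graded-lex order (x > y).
2*y^4 + 2*x^2*y + x*y^2 - 3*x^2

1. The degree is 4 — the shape is more complex than any degree-3 curve.
2. Reading off the gridlines: one x-axis crossing is at x = 0; it crosses the y-axis at the gridline y = 0.
3. Putting this together gives p.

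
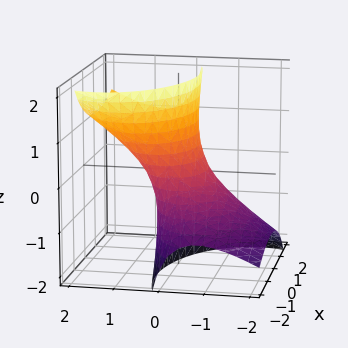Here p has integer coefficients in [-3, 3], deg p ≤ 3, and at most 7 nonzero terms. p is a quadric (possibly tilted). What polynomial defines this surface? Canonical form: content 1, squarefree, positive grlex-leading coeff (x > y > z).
x^2 - x*z + 2*y^2 - 3*y*z - 1

(a) The degree is 2 — the shape is more complex than any degree-1 surface.
(b) Reading off the gridlines: the x-axis gridline crossings are at x ∈ {-1, 1}; no z-intercept at any integer in the box.
(c) These observations pin down the coefficients.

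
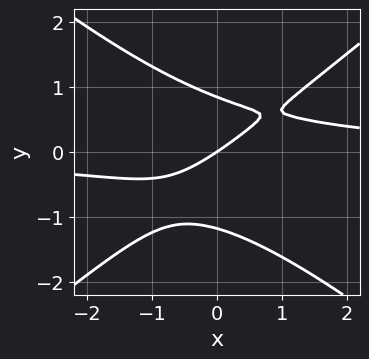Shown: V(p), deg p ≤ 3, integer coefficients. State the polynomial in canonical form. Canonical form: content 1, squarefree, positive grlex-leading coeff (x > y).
First, deg p = 3.
Then, reading off the gridlines: it crosses the y-axis at the gridline y = 0; it crosses the x-axis at the gridline x = 0.
Finally, solving for integer coefficients yields p as stated.

2*x^2*y - 3*y^3 - y^2 - 2*x + 3*y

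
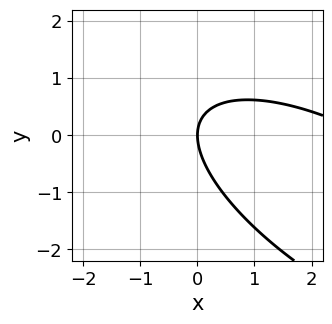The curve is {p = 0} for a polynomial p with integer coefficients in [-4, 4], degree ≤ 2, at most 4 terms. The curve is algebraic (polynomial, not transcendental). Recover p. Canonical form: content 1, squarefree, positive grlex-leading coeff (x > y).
x^2 + 2*x*y + 2*y^2 - 3*x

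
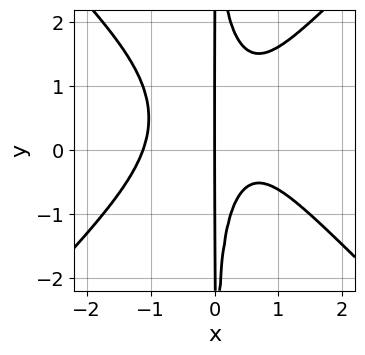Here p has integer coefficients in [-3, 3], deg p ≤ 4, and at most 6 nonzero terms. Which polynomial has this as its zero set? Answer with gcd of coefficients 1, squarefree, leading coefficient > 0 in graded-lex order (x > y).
First, the degree is 4 — a generic line meets the curve in up to 4 points.
Next, checking where it meets the axes: the visible y-axis segment lies entirely on the curve; one x-axis crossing is at x = 0.
Finally, the integer polynomial consistent with all of this is the stated p.

3*x^4 - 3*x^2*y^2 + 3*x^2*y - 2*x^2 + 2*x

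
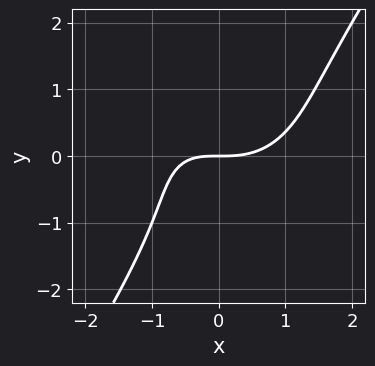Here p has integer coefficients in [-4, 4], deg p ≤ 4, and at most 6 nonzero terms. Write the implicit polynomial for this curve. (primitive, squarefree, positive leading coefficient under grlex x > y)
x^3 + x*y^2 - y^3 - x*y - 2*y

(a) deg p = 3. A generic line meets the curve in up to 3 points.
(b) Reading off the gridlines: it crosses the x-axis at the gridline x = 0; it meets the y-axis at y = 0 (among the integer gridlines).
(c) Assembling these constraints gives the stated polynomial.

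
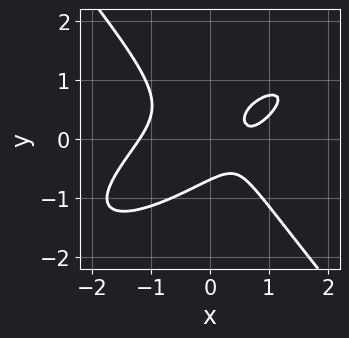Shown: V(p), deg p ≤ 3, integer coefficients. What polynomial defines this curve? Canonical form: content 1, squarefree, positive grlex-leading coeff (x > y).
2*x^3 - 3*x^2*y + 3*y^3 - 2*x + 1

1. The degree is 3 — no degree-2 curve has this shape.
2. The integer polynomial consistent with all of this is the stated p.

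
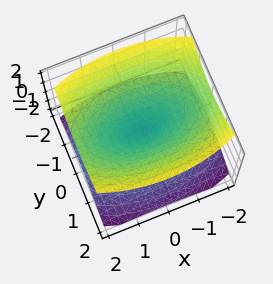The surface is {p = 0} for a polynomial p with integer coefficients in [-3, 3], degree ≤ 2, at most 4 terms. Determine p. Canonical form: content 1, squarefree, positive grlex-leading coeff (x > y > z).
1. There are 2 components. Treating them together as one polynomial.
2. Degree: a double cone through the origin; a quadric, so deg p = 2.
3. Symmetries: it's symmetric under y → −y, forcing even powers of y; it's symmetric under z → −z, forcing even powers of z; the x ↦ −x reflection is a symmetry, so x appears only in even powers.
4. Observable constraints: one z-axis crossing is at z = 0; it meets the x-axis at x = 0 (among the integer gridlines).
5. Putting this together gives p.

x^2 + 3*y^2 - 3*z^2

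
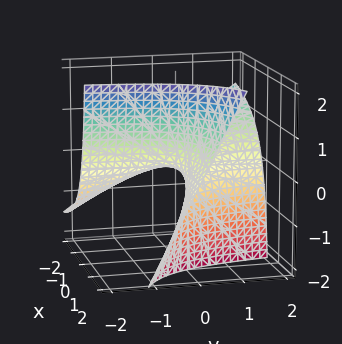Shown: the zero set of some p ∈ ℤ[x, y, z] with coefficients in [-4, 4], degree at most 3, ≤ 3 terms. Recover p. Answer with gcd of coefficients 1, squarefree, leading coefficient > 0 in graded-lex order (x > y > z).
1. The degree is 2 — a generic line meets the surface in up to 2 points.
2. Reading off the gridlines: the visible x-axis segment lies entirely on the surface; it crosses the z-axis at the gridline z = 0; the visible y-axis segment lies entirely on the surface.
3. Fitting integer coefficients to these (and the overall shape) gives p.

x*y - x*z + z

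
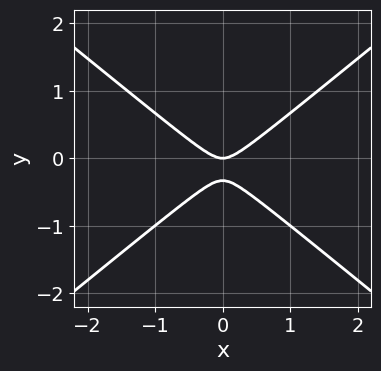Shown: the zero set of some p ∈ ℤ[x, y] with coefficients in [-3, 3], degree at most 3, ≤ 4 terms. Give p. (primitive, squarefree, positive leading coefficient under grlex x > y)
The degree is 2 — no degree-1 curve has this shape.
Symmetries: the x ↦ −x reflection is a symmetry, so x appears only in even powers.
From the visible intercepts: it meets the y-axis at y = 0 (among the integer gridlines); it crosses the x-axis at the gridline x = 0.
Assembling these constraints gives the stated polynomial.

2*x^2 - 3*y^2 - y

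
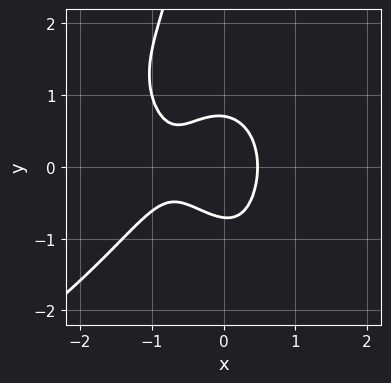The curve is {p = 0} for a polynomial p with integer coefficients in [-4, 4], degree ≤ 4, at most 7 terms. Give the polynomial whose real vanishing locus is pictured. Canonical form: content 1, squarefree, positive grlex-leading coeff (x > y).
Degree: the shape is more complex than any degree-3 curve, so deg p = 4.
The integer polynomial consistent with all of this is the stated p.

x*y^3 + 3*x^3 + 3*x^2 + 2*y^2 - 1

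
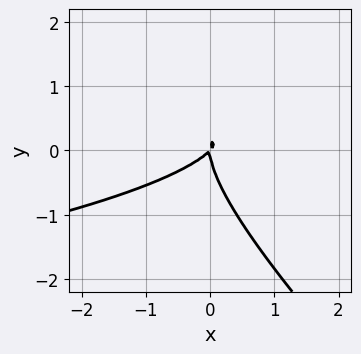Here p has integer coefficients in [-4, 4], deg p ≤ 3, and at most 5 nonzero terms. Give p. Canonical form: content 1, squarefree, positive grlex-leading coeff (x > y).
x*y^2 + y^3 + x^2 - x*y

1. The degree is 3 — the shape is more complex than any degree-2 curve.
2. Checking where it meets the axes: one y-axis crossing is at y = 0; it meets the x-axis at x = 0 (among the integer gridlines).
3. Matching integer coefficients to the picture gives p.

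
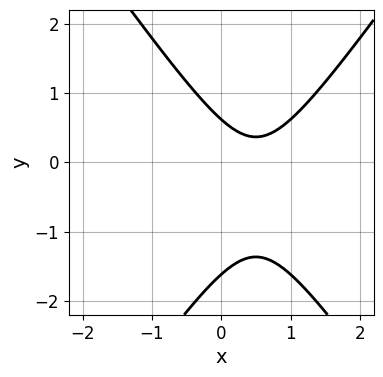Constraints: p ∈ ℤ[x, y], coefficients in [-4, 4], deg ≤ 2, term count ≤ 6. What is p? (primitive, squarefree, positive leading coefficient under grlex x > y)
2*x^2 - y^2 - 2*x - y + 1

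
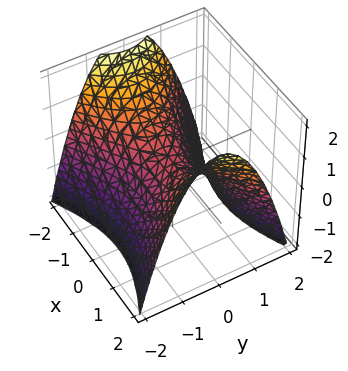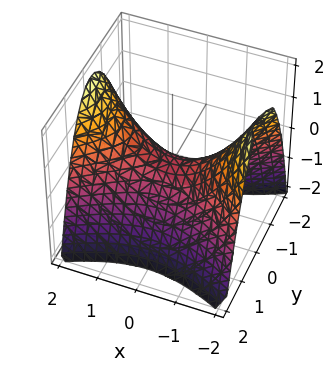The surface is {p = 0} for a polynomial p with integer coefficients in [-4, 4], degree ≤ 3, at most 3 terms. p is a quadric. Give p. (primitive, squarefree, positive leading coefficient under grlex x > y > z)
x^2 - 2*y^2 - 2*z

The degree is 2 — a hyperbolic paraboloid; a quadric.
Symmetries: it's symmetric under x → −x, forcing even powers of x; mirror symmetry y ↦ −y ⇒ only even powers of y.
Reading off the gridlines: one y-axis crossing is at y = 0; one z-axis crossing is at z = 0.
Solving for integer coefficients yields p as stated.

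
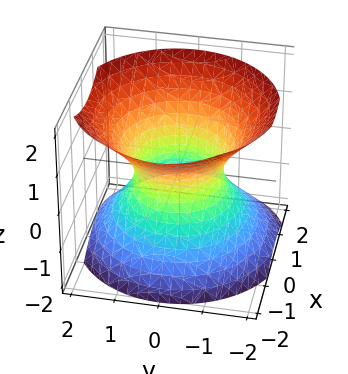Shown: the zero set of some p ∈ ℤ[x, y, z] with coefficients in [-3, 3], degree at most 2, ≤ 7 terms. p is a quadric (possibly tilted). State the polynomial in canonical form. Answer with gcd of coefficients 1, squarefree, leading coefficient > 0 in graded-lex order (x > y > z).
First, degree: no degree-1 surface has this shape, so deg p = 2.
Then, observable constraints: among the integer gridlines, it crosses the x-axis at x ∈ {-1, 1}; the y-axis gridline crossings are at y ∈ {-1, 1}; the surface avoids every integer z-axis point in the box.
Finally, solving for integer coefficients yields p as stated.

3*x^2 + x*z + 3*y^2 - 3*z^2 - 3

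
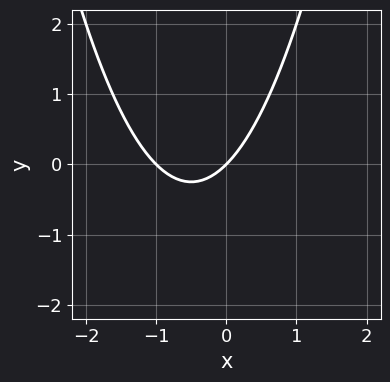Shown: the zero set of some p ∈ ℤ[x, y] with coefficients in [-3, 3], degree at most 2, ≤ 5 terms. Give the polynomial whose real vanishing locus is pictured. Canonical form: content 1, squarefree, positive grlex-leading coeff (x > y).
(a) deg p = 2.
(b) Reading off the gridlines: one y-axis crossing is at y = 0; the x-axis gridline crossings are at x ∈ {-1, 0}.
(c) These observations pin down the coefficients.

x^2 + x - y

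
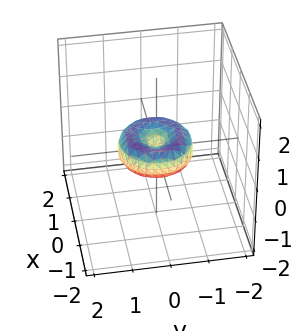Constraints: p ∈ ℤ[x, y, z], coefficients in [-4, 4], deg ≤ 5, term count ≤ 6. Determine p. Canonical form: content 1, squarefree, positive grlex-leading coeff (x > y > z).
2*x^4 + 4*x^2*y^2 + 2*y^4 - 2*x^2 - 2*y^2 + 3*z^2

deg p = 4. The shape is more complex than any degree-3 surface.
Symmetry: the surface is invariant under rotation about z: p = q(x² + y², z).
Checking where it meets the axes: it meets the z-axis at z = 0 (among the integer gridlines); a circular section at z = 0 has radius exactly 1; the y-axis gridline crossings are at y ∈ {-1, 0, 1}; among the integer gridlines, it crosses the x-axis at x ∈ {-1, 0, 1}.
These observations pin down the coefficients.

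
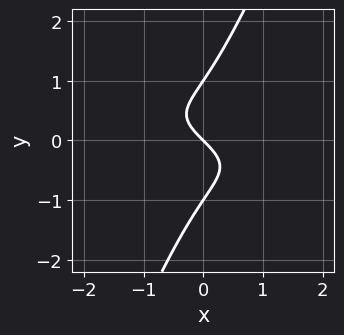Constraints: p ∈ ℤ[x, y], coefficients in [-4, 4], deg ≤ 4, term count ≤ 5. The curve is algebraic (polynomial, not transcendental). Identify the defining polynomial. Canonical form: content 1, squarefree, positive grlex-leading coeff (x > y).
First, deg p = 3. The shape is more complex than any degree-2 curve.
Then, against the integer gridlines: one x-axis crossing is at x = 0; the y-axis gridline crossings are at y ∈ {-1, 0, 1}.
Finally, fitting integer coefficients to these (and the overall shape) gives p.

x^2*y + 2*x*y^2 - y^3 + x + y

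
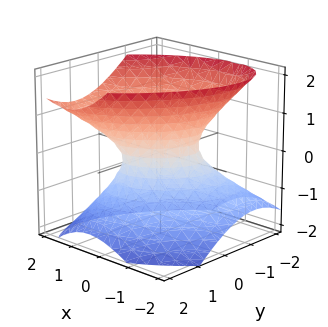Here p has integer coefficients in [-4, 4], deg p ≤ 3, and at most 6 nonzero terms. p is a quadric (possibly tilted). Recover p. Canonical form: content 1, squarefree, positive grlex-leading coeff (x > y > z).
Degree: a generic line meets the surface in up to 2 points, so deg p = 2.
Against the integer gridlines: it misses every integer gridline on the z-axis.
Solving for integer coefficients yields p as stated.

2*x^2 - 2*x*y - x*z + 2*y^2 - 2*z^2 - 1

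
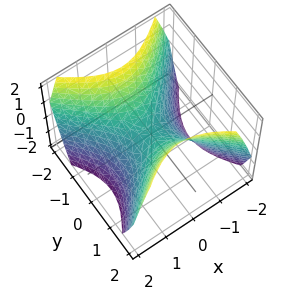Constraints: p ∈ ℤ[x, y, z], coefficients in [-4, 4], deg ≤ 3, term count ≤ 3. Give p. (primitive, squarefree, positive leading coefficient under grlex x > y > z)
x^2 - y^2 + z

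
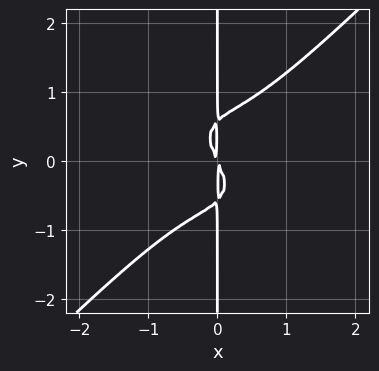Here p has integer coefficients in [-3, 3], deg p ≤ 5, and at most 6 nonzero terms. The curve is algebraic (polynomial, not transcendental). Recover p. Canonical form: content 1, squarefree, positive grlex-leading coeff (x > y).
First, degree: a generic line meets the curve in up to 4 points, so deg p = 4.
Next, checking where it meets the axes: the visible y-axis segment lies entirely on the curve.
Finally, assembling these constraints gives the stated polynomial.

3*x^4 - 3*x*y^3 + 2*x^2 + x*y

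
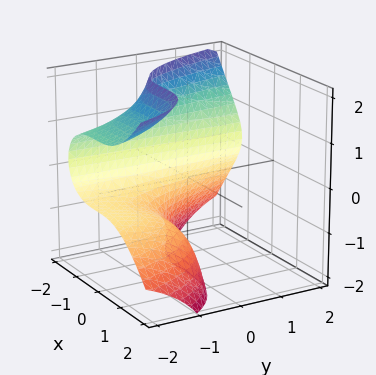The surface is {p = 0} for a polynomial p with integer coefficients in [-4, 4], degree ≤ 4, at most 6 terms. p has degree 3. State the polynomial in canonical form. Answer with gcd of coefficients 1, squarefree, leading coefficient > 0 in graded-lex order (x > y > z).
2*x^3 + 3*y*z^2 - 2*y*z + z + 3

The degree is 3 — the shape is more complex than any degree-2 surface.
Reading off the gridlines: the surface avoids every integer y-axis point in the box; the surface avoids every integer z-axis point in the box.
Putting this together gives p.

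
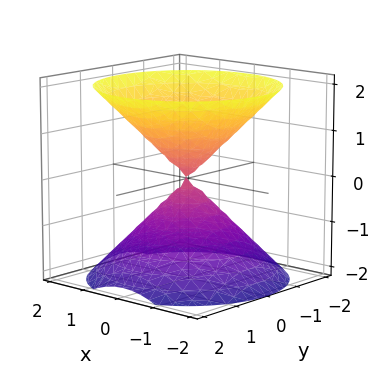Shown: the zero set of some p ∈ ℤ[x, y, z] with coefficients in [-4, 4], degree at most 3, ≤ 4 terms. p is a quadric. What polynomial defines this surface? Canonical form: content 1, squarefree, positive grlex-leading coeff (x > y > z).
x^2 + y^2 - z^2

1. The picture has 2 separate pieces.
2. The degree is 2 — a double cone through the origin; a quadric.
3. Symmetries: rotational symmetry about the z-axis ⇒ p depends on x, y only through x² + y²; mirror symmetry z ↦ −z ⇒ only even powers of z.
4. From the axis intercepts and sections: it meets the y-axis at y = 0 (among the integer gridlines); one x-axis crossing is at x = 0; it crosses the z-axis at the gridline z = 0; a circular section at z = 1 has radius exactly 1.
5. Assembling these constraints gives the stated polynomial.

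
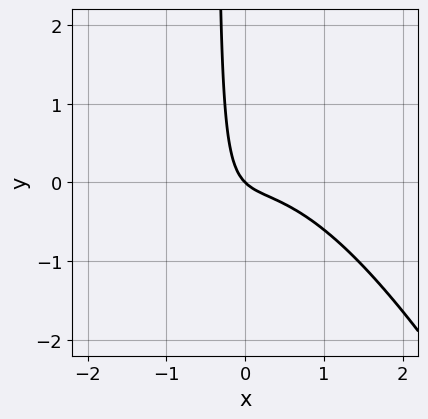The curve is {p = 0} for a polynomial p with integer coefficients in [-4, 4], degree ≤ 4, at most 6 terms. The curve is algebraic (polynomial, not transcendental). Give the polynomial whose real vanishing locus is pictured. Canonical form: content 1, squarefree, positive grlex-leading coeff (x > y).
2*x^3 + x^2*y + 3*x*y + x + y

1. The degree is 3 — the shape is more complex than any degree-2 curve.
2. Reading off the gridlines: it meets the y-axis at y = 0 (among the integer gridlines); it crosses the x-axis at the gridline x = 0.
3. Fitting integer coefficients to these (and the overall shape) gives p.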